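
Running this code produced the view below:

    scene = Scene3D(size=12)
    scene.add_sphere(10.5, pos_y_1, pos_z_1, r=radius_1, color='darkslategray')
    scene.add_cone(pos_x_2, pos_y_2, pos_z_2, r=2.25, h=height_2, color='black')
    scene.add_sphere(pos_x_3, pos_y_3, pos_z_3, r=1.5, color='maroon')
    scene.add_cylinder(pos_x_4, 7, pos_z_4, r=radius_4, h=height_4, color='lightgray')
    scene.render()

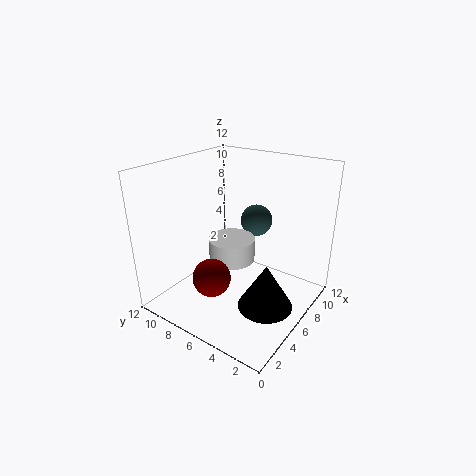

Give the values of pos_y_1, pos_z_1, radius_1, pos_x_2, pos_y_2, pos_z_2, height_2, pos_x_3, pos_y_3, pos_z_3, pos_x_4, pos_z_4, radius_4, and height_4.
pos_y_1 = 7
pos_z_1 = 5.75
radius_1 = 1.5
pos_x_2 = 5.25
pos_y_2 = 2.75
pos_z_2 = 1
height_2 = 3.75
pos_x_3 = 2.75
pos_y_3 = 6.25
pos_z_3 = 3.75
pos_x_4 = 6.5
pos_z_4 = 3.5
radius_4 = 2
height_4 = 2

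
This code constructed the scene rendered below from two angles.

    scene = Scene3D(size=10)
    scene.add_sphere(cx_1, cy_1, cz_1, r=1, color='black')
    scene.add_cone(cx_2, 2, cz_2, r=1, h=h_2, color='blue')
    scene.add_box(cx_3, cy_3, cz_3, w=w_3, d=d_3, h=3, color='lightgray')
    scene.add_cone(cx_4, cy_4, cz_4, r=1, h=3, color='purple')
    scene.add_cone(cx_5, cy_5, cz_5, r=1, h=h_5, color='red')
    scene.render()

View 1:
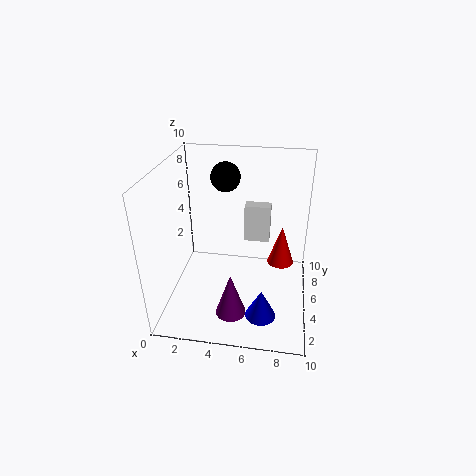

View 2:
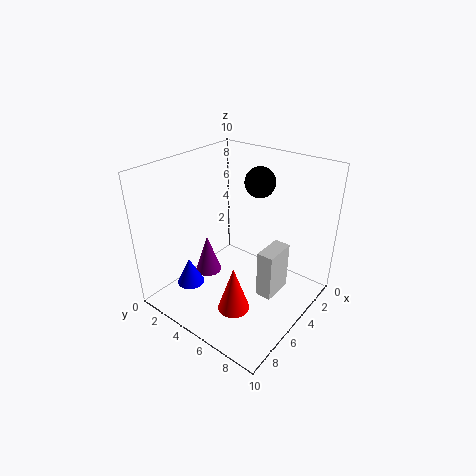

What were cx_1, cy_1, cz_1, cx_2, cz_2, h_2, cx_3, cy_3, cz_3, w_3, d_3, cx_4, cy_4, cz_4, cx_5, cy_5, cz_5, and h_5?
cx_1 = 4; cy_1 = 6; cz_1 = 9; cx_2 = 7; cz_2 = 1; h_2 = 2; cx_3 = 5; cy_3 = 8; cz_3 = 3; w_3 = 2; d_3 = 1; cx_4 = 5; cy_4 = 2; cz_4 = 1; cx_5 = 8; cy_5 = 7; cz_5 = 2; h_5 = 3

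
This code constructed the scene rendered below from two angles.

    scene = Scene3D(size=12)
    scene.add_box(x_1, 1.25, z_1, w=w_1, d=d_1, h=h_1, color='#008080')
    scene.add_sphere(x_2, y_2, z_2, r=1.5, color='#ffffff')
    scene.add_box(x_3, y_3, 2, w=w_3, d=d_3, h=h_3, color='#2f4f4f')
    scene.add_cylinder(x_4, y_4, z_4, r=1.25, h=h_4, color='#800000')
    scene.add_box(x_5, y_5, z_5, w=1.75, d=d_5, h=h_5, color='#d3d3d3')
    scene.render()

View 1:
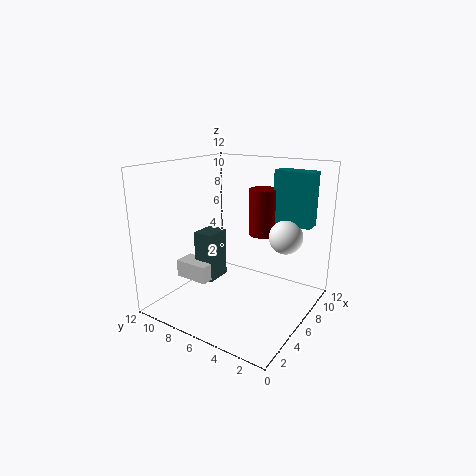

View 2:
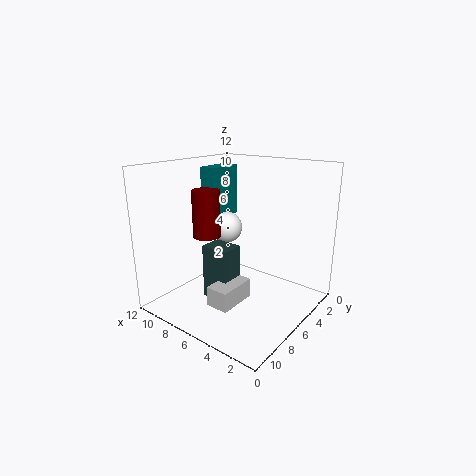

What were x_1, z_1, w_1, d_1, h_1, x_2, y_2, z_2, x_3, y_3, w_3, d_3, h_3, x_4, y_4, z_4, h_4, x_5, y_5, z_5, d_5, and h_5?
x_1 = 9.75; z_1 = 6.5; w_1 = 1.5; d_1 = 3.5; h_1 = 4.75; x_2 = 9.5; y_2 = 3.25; z_2 = 5.5; x_3 = 4.5; y_3 = 7.75; w_3 = 2.25; d_3 = 1.75; h_3 = 4.25; x_4 = 9.75; y_4 = 5.75; z_4 = 5.25; h_4 = 4.25; x_5 = 3.5; y_5 = 7.75; z_5 = 2.25; d_5 = 3; h_5 = 1.5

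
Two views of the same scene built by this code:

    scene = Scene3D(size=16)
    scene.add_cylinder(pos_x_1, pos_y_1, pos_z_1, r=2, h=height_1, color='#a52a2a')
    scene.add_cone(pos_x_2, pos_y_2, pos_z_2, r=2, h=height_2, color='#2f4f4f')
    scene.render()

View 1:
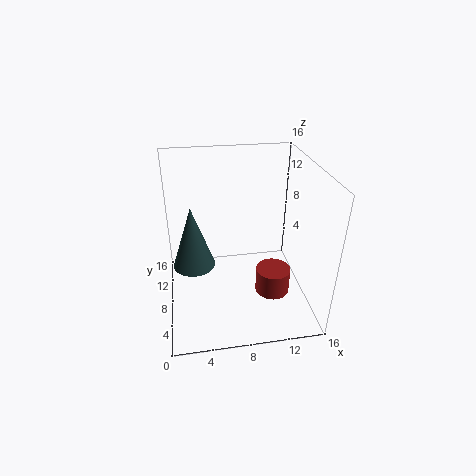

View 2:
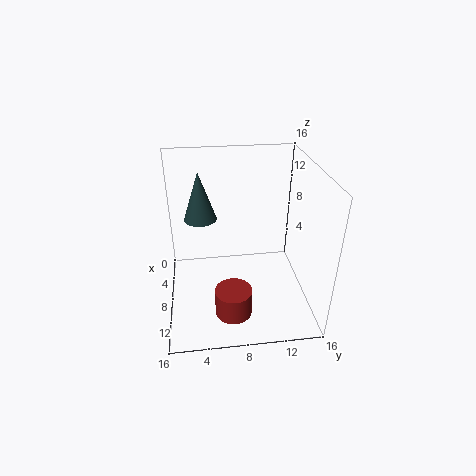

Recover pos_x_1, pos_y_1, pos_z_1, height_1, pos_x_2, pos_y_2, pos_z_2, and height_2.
pos_x_1 = 12
pos_y_1 = 7
pos_z_1 = 1
height_1 = 3
pos_x_2 = 3
pos_y_2 = 4
pos_z_2 = 8
height_2 = 6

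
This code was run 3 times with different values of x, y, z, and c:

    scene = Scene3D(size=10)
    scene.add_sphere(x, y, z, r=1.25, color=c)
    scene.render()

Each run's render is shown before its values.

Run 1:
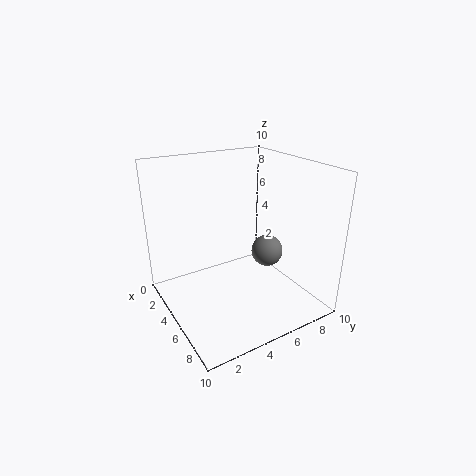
x = 3.75, y = 8.5, z = 2.5, c = 'gray'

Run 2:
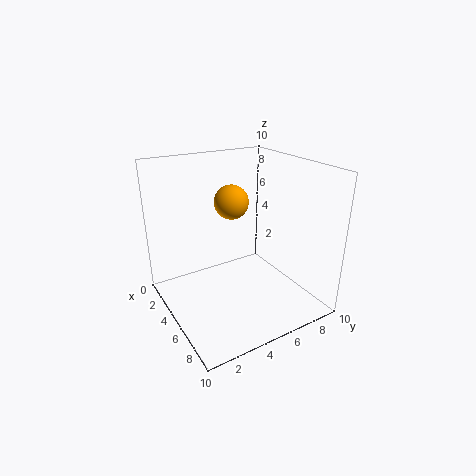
x = 3.25, y = 5.5, z = 7, c = 'orange'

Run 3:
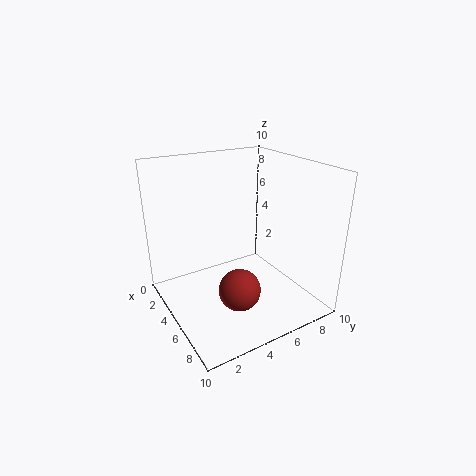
x = 8.5, y = 3, z = 3.5, c = 'brown'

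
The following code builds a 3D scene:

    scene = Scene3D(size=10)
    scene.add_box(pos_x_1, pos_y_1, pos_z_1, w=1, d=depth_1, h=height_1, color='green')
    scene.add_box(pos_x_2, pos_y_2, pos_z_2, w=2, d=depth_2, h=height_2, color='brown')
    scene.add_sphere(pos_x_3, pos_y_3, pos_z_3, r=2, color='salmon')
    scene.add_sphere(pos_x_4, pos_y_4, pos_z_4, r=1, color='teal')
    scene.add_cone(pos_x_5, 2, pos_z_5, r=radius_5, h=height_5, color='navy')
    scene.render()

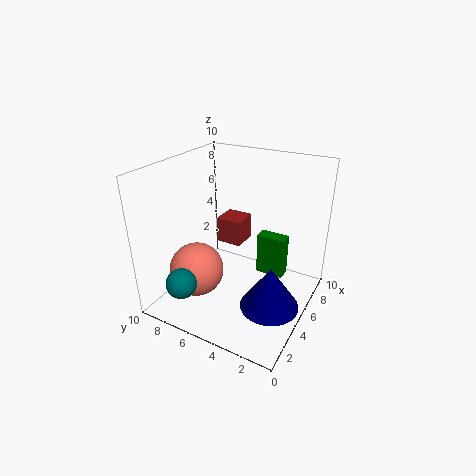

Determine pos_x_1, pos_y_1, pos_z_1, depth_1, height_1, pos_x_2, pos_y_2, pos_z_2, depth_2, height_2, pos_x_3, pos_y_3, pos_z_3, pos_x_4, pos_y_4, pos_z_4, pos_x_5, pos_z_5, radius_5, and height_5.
pos_x_1 = 6; pos_y_1 = 2; pos_z_1 = 2; depth_1 = 2; height_1 = 3; pos_x_2 = 7; pos_y_2 = 6; pos_z_2 = 3; depth_2 = 2; height_2 = 2; pos_x_3 = 4; pos_y_3 = 8; pos_z_3 = 2; pos_x_4 = 1; pos_y_4 = 7; pos_z_4 = 3; pos_x_5 = 4; pos_z_5 = 1; radius_5 = 2; height_5 = 3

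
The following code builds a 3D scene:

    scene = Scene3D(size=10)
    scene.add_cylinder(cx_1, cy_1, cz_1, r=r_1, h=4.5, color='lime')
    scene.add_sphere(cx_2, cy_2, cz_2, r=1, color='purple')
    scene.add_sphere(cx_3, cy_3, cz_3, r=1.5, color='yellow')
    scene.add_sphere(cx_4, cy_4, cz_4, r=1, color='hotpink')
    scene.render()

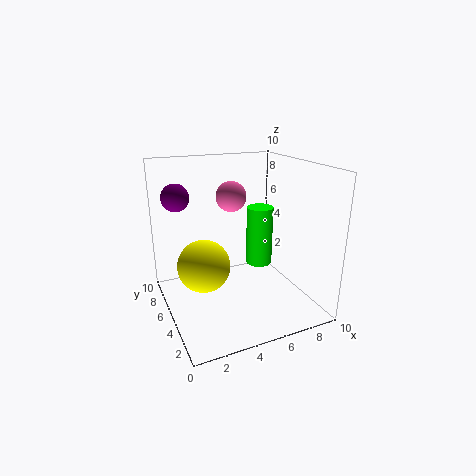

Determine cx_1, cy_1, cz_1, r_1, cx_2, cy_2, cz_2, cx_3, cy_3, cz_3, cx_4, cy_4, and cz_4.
cx_1 = 7.5; cy_1 = 6.5; cz_1 = 2; r_1 = 1; cx_2 = 1.5; cy_2 = 8; cz_2 = 7.5; cx_3 = 1.5; cy_3 = 2; cz_3 = 5; cx_4 = 4.5; cy_4 = 5; cz_4 = 8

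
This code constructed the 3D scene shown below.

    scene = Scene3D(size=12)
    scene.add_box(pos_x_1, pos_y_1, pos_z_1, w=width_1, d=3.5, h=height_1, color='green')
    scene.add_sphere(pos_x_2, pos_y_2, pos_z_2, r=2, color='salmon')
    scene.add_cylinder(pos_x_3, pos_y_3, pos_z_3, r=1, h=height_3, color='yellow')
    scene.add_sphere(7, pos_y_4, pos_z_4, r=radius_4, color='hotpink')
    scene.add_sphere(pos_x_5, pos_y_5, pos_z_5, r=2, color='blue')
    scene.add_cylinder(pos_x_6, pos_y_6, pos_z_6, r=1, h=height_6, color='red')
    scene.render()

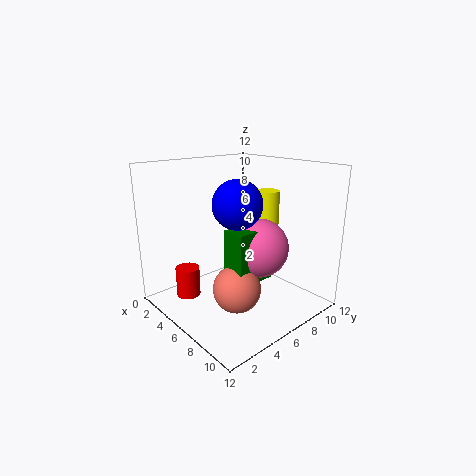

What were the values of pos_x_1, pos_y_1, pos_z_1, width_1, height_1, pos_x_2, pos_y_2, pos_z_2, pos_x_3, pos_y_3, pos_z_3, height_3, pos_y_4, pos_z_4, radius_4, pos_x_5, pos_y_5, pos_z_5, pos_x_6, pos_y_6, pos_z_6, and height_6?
pos_x_1 = 6
pos_y_1 = 4.5
pos_z_1 = 2.5
width_1 = 2
height_1 = 4.5
pos_x_2 = 7
pos_y_2 = 5
pos_z_2 = 2
pos_x_3 = 6
pos_y_3 = 9.5
pos_z_3 = 6.5
height_3 = 3
pos_y_4 = 7.5
pos_z_4 = 5
radius_4 = 2.5
pos_x_5 = 6.5
pos_y_5 = 5.5
pos_z_5 = 9
pos_x_6 = 3.5
pos_y_6 = 2.5
pos_z_6 = 1
height_6 = 2.5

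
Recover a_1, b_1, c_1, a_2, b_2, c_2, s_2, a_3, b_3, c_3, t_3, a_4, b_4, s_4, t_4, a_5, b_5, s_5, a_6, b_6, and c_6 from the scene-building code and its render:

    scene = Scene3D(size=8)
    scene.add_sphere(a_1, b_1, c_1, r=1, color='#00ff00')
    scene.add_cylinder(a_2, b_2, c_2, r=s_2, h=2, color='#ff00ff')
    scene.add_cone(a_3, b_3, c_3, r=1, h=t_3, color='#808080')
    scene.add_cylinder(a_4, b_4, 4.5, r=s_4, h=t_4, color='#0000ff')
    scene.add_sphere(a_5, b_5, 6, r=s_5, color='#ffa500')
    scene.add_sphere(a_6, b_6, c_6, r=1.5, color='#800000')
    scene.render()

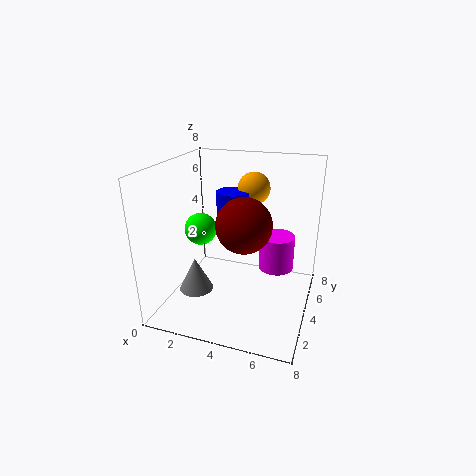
a_1 = 1, b_1 = 5.5, c_1 = 3.5, a_2 = 6, b_2 = 5, c_2 = 2, s_2 = 1, a_3 = 1.5, b_3 = 3.5, c_3 = 0.5, t_3 = 2, a_4 = 3, b_4 = 6, s_4 = 1, t_4 = 1.5, a_5 = 4, b_5 = 7, s_5 = 1, a_6 = 4.5, b_6 = 3.5, c_6 = 5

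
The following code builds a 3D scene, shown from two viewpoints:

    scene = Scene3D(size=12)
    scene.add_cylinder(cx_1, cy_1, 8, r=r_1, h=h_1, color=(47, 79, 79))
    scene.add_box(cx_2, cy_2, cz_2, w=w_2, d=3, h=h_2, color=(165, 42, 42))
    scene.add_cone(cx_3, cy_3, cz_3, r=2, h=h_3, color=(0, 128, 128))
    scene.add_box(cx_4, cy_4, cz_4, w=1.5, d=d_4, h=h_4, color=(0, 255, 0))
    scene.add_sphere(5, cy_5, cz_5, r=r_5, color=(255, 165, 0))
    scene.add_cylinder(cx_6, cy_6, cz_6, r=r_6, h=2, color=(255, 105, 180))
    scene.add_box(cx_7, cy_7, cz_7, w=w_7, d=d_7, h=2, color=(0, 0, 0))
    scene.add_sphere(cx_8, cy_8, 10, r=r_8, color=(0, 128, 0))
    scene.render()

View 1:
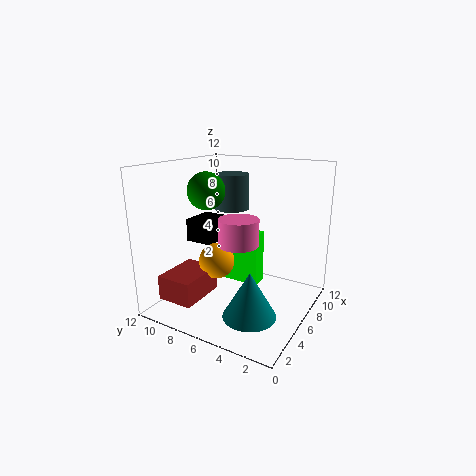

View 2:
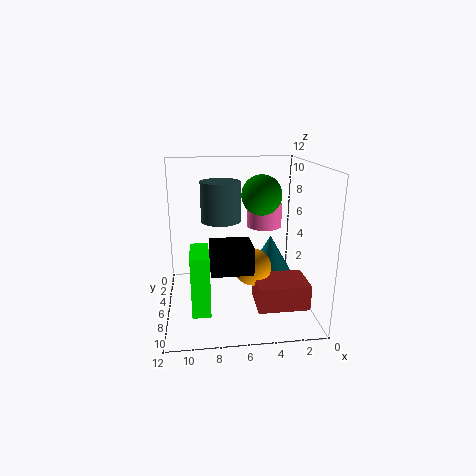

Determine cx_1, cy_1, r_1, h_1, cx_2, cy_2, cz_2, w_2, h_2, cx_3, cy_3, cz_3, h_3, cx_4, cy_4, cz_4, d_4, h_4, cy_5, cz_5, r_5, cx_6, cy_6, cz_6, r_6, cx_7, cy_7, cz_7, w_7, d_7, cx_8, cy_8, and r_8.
cx_1 = 7.5; cy_1 = 7.5; r_1 = 1.5; h_1 = 3; cx_2 = 1; cy_2 = 7.5; cz_2 = 1.5; w_2 = 4; h_2 = 2; cx_3 = 2.5; cy_3 = 3; cz_3 = 1.5; h_3 = 3.5; cx_4 = 8.5; cy_4 = 5.5; cz_4 = 0.5; d_4 = 3.5; h_4 = 5; cy_5 = 7.5; cz_5 = 4; r_5 = 1.5; cx_6 = 3.5; cy_6 = 4.5; cz_6 = 6.5; r_6 = 1.5; cx_7 = 5.5; cy_7 = 8.5; cz_7 = 5; w_7 = 3; d_7 = 2.5; cx_8 = 4.5; cy_8 = 8; r_8 = 1.5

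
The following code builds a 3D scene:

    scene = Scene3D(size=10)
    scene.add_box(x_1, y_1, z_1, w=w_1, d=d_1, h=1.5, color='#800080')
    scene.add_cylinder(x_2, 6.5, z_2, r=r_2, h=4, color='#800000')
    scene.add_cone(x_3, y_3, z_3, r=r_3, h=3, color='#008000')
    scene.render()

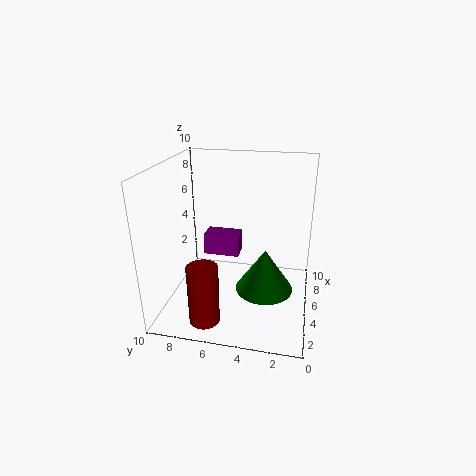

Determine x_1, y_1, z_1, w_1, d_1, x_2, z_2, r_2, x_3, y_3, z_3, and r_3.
x_1 = 5; y_1 = 5; z_1 = 3.5; w_1 = 1.5; d_1 = 2.5; x_2 = 1.5; z_2 = 0.5; r_2 = 1; x_3 = 4.5; y_3 = 3; z_3 = 1.5; r_3 = 2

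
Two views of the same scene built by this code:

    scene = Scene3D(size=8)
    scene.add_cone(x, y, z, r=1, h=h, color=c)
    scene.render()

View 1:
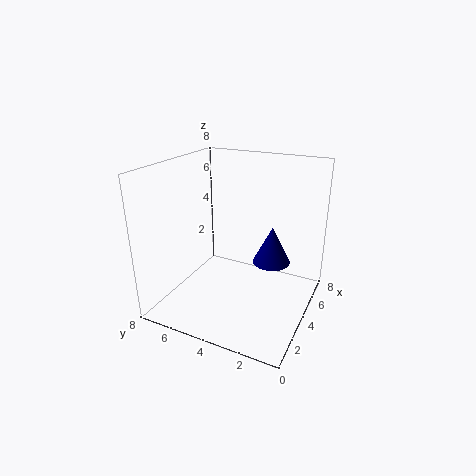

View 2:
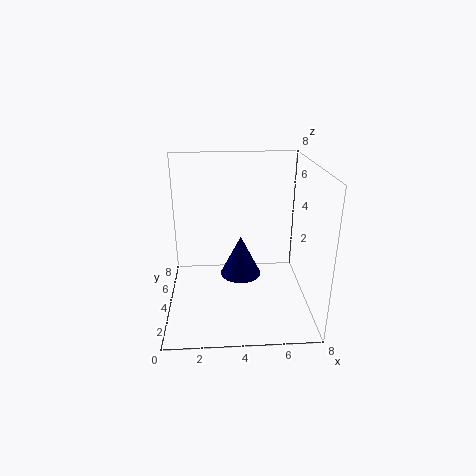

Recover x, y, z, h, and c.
x = 4, y = 2, z = 3, h = 2, c = 'navy'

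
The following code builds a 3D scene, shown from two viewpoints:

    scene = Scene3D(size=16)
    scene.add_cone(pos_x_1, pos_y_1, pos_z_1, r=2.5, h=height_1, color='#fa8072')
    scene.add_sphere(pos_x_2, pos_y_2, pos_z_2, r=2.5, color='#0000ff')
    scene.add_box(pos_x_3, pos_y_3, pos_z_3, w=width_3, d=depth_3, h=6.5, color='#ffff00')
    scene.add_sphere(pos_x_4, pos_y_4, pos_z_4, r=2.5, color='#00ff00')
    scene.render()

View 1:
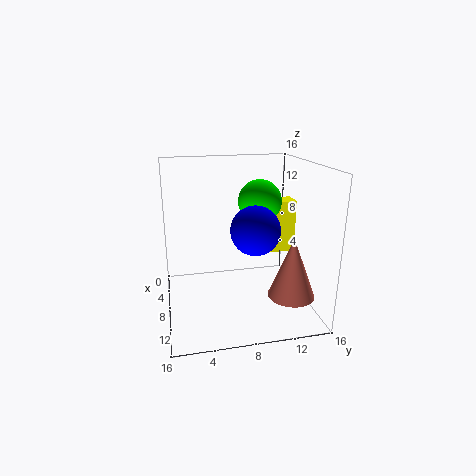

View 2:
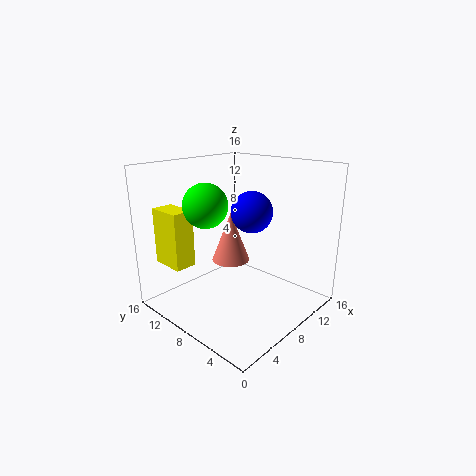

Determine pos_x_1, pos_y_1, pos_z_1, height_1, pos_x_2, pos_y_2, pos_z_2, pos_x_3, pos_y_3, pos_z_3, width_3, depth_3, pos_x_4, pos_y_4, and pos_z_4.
pos_x_1 = 12
pos_y_1 = 13
pos_z_1 = 2.5
height_1 = 6.5
pos_x_2 = 11.5
pos_y_2 = 9
pos_z_2 = 10
pos_x_3 = 2.5
pos_y_3 = 12
pos_z_3 = 4.5
width_3 = 2.5
depth_3 = 4
pos_x_4 = 6
pos_y_4 = 11
pos_z_4 = 11.5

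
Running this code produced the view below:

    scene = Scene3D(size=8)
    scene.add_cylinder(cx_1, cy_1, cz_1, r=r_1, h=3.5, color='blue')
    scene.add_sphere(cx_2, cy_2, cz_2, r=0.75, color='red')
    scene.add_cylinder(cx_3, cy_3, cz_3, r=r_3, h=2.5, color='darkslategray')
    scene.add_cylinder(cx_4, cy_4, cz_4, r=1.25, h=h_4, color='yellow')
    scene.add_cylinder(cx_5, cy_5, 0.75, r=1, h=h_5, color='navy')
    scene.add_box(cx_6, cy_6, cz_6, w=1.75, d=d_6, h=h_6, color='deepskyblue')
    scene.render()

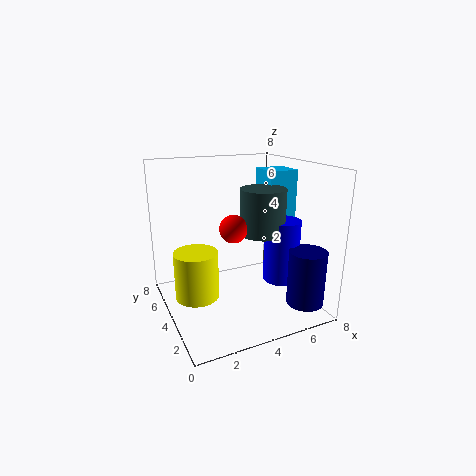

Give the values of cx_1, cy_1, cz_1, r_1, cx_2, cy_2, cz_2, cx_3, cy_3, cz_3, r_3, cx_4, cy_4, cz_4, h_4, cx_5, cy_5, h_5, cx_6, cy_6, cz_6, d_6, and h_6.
cx_1 = 6.25; cy_1 = 3; cz_1 = 1.5; r_1 = 1; cx_2 = 3.5; cy_2 = 3.5; cz_2 = 4.75; cx_3 = 5.25; cy_3 = 3.5; cz_3 = 4.25; r_3 = 1.25; cx_4 = 1.75; cy_4 = 4.75; cz_4 = 0.5; h_4 = 2.75; cx_5 = 6.75; cy_5 = 1.25; h_5 = 3; cx_6 = 6; cy_6 = 4; cz_6 = 4.25; d_6 = 1.75; h_6 = 3.25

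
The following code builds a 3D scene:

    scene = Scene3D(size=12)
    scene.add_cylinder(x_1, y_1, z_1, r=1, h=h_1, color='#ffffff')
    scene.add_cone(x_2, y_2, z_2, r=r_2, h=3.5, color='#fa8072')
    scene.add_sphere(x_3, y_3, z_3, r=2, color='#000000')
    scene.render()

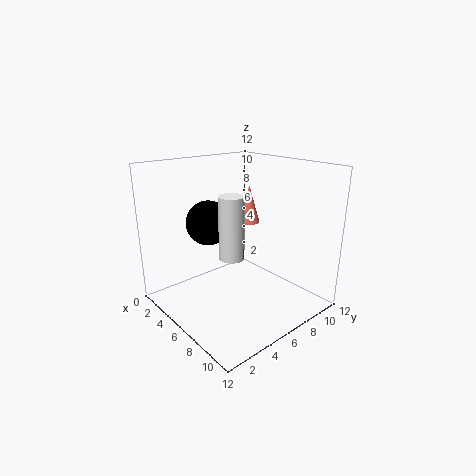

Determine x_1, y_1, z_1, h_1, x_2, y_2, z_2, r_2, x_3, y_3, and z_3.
x_1 = 7
y_1 = 4.5
z_1 = 5
h_1 = 5
x_2 = 3.5
y_2 = 9.5
z_2 = 6
r_2 = 1
x_3 = 2.5
y_3 = 5.5
z_3 = 6.5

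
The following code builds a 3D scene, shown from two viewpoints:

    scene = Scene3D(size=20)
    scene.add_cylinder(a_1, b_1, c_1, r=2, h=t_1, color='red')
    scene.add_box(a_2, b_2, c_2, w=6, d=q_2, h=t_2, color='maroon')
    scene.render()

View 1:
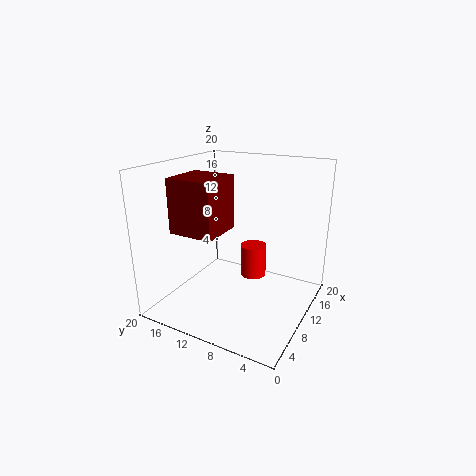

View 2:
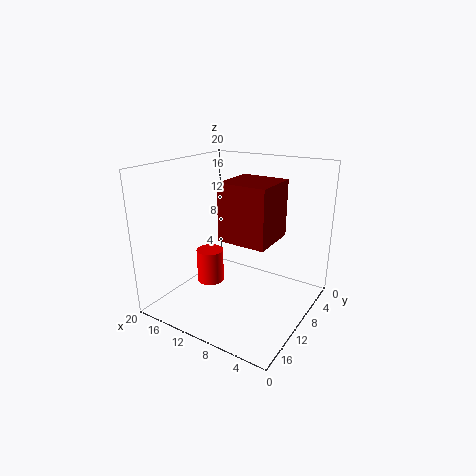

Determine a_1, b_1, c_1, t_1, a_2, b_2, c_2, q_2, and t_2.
a_1 = 15, b_1 = 10, c_1 = 2, t_1 = 5, a_2 = 3, b_2 = 10, c_2 = 12, q_2 = 6, t_2 = 7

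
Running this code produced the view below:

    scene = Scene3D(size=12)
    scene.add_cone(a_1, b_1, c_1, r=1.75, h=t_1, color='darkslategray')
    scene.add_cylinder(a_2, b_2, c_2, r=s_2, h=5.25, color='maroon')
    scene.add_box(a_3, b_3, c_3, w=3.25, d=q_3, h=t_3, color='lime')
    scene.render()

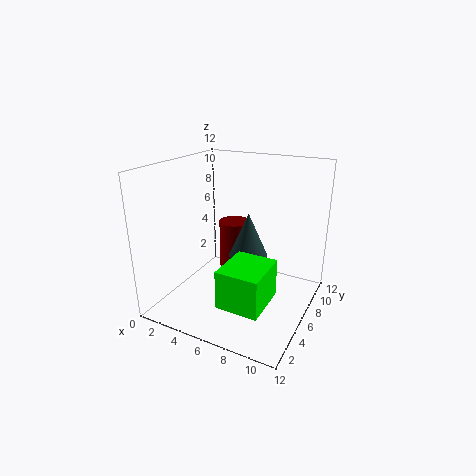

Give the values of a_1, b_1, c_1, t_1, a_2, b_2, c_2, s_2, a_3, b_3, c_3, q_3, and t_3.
a_1 = 6, b_1 = 8, c_1 = 3.5, t_1 = 4, a_2 = 3.25, b_2 = 10.5, c_2 = 0.25, s_2 = 1.5, a_3 = 6.75, b_3 = 1, c_3 = 2.5, q_3 = 3.75, t_3 = 3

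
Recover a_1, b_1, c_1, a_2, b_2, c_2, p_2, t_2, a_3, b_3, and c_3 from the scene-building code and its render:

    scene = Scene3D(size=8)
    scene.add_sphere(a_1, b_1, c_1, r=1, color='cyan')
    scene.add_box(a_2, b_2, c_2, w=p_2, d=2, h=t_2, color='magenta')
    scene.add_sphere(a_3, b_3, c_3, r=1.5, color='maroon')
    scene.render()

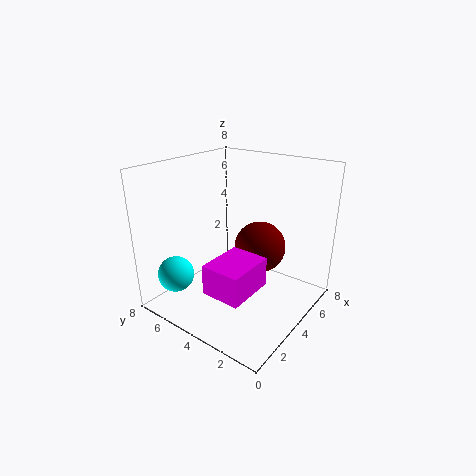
a_1 = 1.5, b_1 = 6.5, c_1 = 2, a_2 = 0.5, b_2 = 1.5, c_2 = 2.5, p_2 = 2.5, t_2 = 1.5, a_3 = 5.5, b_3 = 3.5, c_3 = 3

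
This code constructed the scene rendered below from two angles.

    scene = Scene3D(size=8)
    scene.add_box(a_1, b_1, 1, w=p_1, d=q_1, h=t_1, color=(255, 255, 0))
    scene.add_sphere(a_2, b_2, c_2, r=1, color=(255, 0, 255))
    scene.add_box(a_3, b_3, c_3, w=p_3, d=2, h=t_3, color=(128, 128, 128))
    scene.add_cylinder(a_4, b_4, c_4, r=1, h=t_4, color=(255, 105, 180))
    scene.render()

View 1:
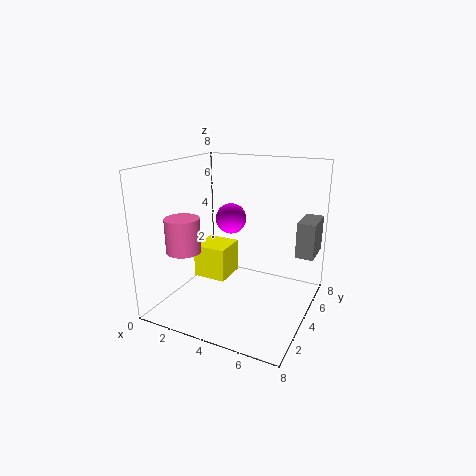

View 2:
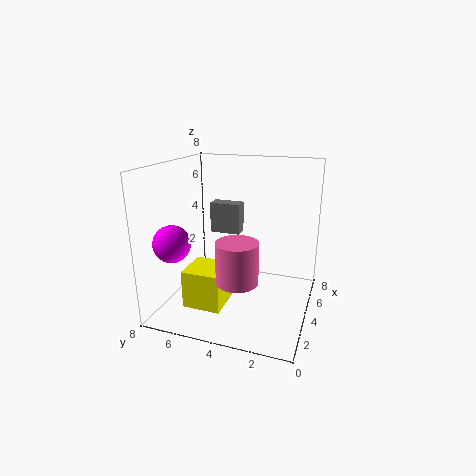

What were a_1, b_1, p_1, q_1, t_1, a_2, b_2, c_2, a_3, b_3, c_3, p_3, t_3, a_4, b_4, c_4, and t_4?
a_1 = 1
b_1 = 4
p_1 = 2
q_1 = 2
t_1 = 2
a_2 = 2
b_2 = 7
c_2 = 4
a_3 = 7
b_3 = 5
c_3 = 3
p_3 = 1
t_3 = 2
a_4 = 1
b_4 = 3
c_4 = 3
t_4 = 2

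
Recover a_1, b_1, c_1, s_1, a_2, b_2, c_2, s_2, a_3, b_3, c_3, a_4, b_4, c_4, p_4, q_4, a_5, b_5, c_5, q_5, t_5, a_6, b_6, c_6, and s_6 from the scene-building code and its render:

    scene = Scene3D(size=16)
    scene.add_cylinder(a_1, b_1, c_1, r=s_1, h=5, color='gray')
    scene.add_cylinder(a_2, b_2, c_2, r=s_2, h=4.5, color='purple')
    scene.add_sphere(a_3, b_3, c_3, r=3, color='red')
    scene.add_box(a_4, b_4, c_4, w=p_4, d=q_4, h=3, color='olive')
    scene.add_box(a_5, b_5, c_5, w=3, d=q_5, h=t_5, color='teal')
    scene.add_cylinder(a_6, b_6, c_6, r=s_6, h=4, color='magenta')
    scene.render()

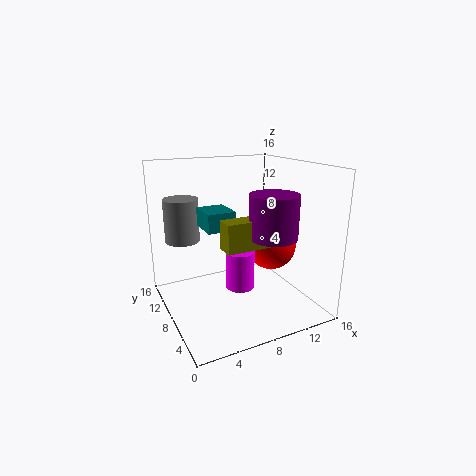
a_1 = 3
b_1 = 12.5
c_1 = 7
s_1 = 2
a_2 = 10
b_2 = 4
c_2 = 9
s_2 = 2.5
a_3 = 13
b_3 = 9
c_3 = 6
a_4 = 5
b_4 = 4
c_4 = 8
p_4 = 5.5
q_4 = 2
a_5 = 4
b_5 = 6.5
c_5 = 9.5
q_5 = 3.5
t_5 = 2
a_6 = 7
b_6 = 5.5
c_6 = 3.5
s_6 = 1.5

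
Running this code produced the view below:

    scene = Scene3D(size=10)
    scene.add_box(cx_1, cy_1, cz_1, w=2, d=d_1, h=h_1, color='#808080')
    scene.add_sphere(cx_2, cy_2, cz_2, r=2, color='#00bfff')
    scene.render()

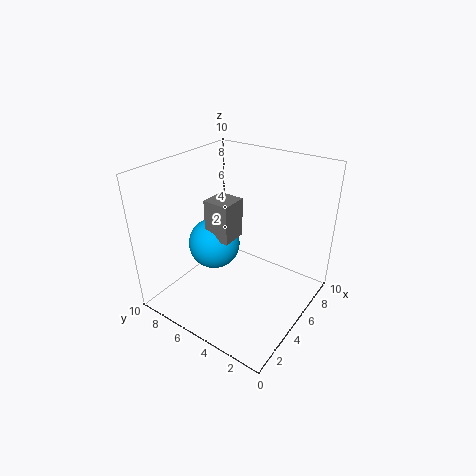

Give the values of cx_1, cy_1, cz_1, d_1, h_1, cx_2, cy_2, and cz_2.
cx_1 = 5, cy_1 = 6, cz_1 = 4, d_1 = 2, h_1 = 3, cx_2 = 6, cy_2 = 8, cz_2 = 3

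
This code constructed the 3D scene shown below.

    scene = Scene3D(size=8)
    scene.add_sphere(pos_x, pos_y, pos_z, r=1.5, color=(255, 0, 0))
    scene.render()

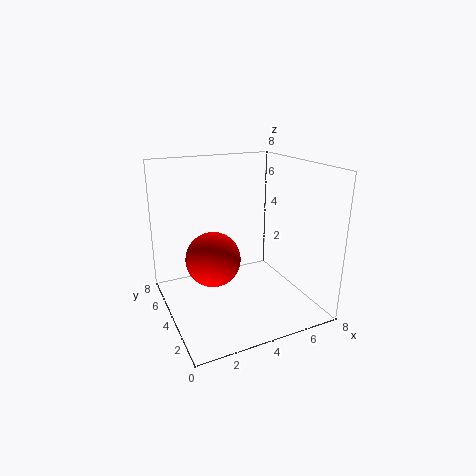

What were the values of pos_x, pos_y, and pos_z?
pos_x = 2.5, pos_y = 4, pos_z = 3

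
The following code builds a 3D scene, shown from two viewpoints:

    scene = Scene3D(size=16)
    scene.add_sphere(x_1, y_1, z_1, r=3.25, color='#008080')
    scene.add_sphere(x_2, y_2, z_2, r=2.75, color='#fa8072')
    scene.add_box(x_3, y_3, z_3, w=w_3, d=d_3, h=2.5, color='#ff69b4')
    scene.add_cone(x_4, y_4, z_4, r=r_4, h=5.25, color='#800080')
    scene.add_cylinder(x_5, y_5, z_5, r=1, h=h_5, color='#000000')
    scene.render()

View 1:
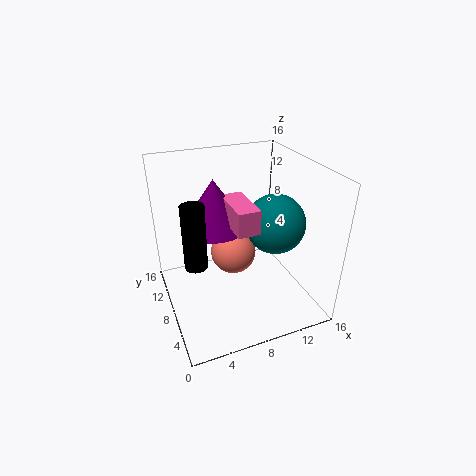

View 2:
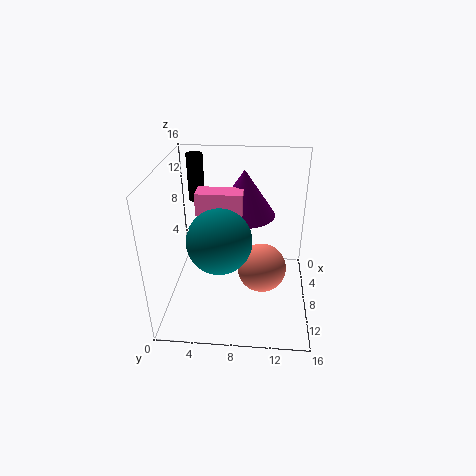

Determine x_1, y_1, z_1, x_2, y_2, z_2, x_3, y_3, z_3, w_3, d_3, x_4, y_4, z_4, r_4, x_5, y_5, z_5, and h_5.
x_1 = 11.75; y_1 = 6.5; z_1 = 9.75; x_2 = 8.5; y_2 = 10.75; z_2 = 4.5; x_3 = 6.25; y_3 = 3.5; z_3 = 10.75; w_3 = 2.25; d_3 = 5; x_4 = 5.5; y_4 = 8.5; z_4 = 9.75; r_4 = 3.5; x_5 = 1.75; y_5 = 2.25; z_5 = 9.75; h_5 = 5.75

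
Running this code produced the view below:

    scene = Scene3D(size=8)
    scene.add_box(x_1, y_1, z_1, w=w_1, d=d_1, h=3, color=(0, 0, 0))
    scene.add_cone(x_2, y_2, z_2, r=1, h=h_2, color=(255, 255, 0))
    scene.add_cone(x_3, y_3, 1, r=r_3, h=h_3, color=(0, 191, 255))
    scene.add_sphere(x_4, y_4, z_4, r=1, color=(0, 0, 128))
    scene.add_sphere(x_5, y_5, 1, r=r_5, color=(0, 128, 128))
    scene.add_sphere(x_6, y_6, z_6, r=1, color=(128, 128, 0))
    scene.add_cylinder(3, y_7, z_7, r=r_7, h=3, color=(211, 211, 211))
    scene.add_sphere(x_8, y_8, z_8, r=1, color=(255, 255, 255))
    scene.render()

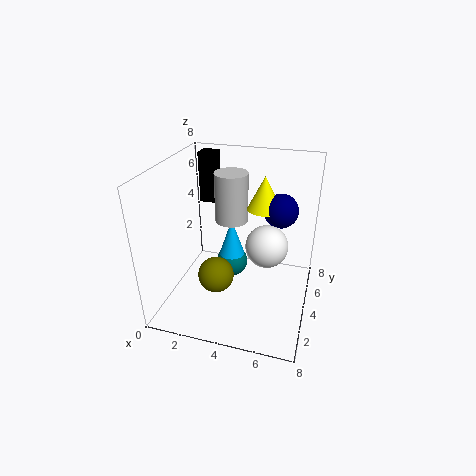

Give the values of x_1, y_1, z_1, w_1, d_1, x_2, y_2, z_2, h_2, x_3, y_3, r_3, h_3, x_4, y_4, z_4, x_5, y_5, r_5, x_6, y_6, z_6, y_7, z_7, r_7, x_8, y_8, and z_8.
x_1 = 1; y_1 = 6; z_1 = 5; w_1 = 1; d_1 = 1; x_2 = 5; y_2 = 6; z_2 = 5; h_2 = 2; x_3 = 3; y_3 = 6; r_3 = 1; h_3 = 3; x_4 = 6; y_4 = 6; z_4 = 5; x_5 = 3; y_5 = 6; r_5 = 1; x_6 = 3; y_6 = 3; z_6 = 2; y_7 = 6; z_7 = 4; r_7 = 1; x_8 = 6; y_8 = 2; z_8 = 5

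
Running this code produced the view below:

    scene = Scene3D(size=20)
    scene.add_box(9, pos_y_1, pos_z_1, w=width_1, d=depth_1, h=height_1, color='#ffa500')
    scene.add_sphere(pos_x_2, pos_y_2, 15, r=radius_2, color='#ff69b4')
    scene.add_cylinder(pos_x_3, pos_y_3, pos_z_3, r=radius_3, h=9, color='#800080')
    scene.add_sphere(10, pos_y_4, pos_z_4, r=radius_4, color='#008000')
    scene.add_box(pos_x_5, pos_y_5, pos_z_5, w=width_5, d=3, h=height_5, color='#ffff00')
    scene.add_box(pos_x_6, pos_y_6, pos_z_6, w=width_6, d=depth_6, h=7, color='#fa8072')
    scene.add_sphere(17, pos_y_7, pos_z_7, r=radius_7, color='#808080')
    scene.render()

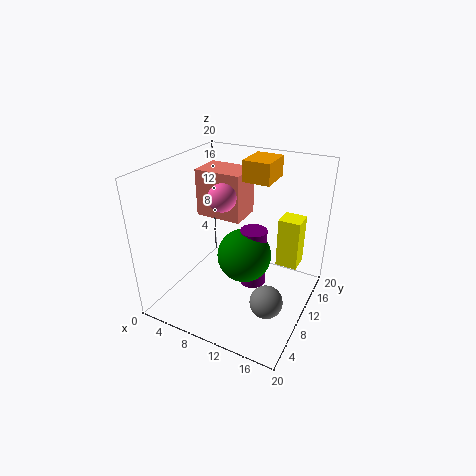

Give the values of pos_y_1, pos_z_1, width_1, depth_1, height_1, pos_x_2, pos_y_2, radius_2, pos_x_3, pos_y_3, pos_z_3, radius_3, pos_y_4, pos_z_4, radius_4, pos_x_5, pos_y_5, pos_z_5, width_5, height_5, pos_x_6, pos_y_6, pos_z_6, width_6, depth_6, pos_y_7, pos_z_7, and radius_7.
pos_y_1 = 13
pos_z_1 = 17
width_1 = 4
depth_1 = 5
height_1 = 3
pos_x_2 = 7
pos_y_2 = 11
radius_2 = 2
pos_x_3 = 11
pos_y_3 = 13
pos_z_3 = 1
radius_3 = 2
pos_y_4 = 12
pos_z_4 = 6
radius_4 = 4
pos_x_5 = 15
pos_y_5 = 12
pos_z_5 = 6
width_5 = 3
height_5 = 7
pos_x_6 = 2
pos_y_6 = 12
pos_z_6 = 11
width_6 = 7
depth_6 = 5
pos_y_7 = 4
pos_z_7 = 6
radius_7 = 2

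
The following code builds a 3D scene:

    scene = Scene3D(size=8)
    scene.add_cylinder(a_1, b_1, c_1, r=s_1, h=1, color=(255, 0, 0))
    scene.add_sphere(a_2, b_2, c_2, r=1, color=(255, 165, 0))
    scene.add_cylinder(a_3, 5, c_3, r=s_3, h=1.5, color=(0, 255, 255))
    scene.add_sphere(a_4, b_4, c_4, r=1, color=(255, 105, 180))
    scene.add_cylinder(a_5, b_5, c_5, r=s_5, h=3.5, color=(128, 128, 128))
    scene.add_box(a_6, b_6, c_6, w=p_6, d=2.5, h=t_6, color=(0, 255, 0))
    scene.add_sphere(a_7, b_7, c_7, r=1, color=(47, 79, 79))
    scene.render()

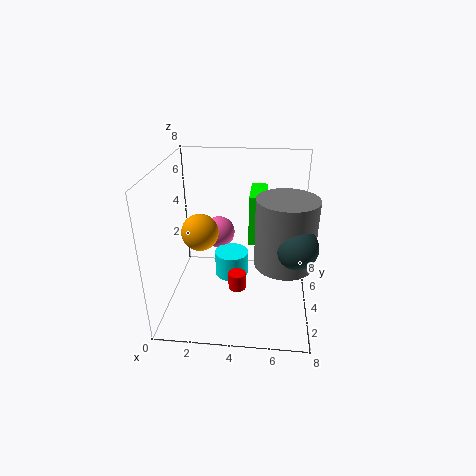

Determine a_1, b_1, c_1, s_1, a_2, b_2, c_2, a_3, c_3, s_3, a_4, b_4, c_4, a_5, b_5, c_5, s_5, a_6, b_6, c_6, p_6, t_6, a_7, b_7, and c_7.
a_1 = 4, b_1 = 3.5, c_1 = 1, s_1 = 0.5, a_2 = 2, b_2 = 3.5, c_2 = 4.5, a_3 = 3.5, c_3 = 1, s_3 = 1, a_4 = 2.5, b_4 = 6.5, c_4 = 3, a_5 = 6.5, b_5 = 2.5, c_5 = 3.5, s_5 = 1.5, a_6 = 4.5, b_6 = 5, c_6 = 3, p_6 = 1, t_6 = 3, a_7 = 7, b_7 = 1.5, c_7 = 5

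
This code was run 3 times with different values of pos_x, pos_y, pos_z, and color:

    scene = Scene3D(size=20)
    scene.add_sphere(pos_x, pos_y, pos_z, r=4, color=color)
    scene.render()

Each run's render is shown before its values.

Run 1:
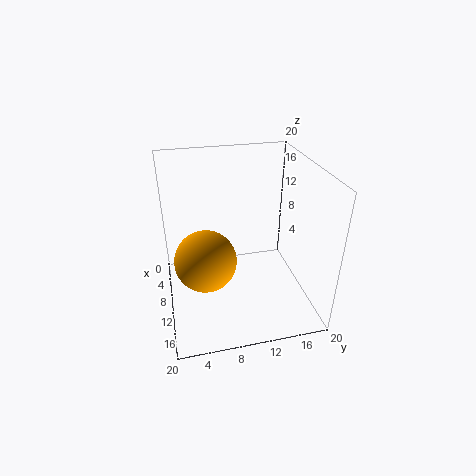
pos_x = 13, pos_y = 5, pos_z = 9, color = 'orange'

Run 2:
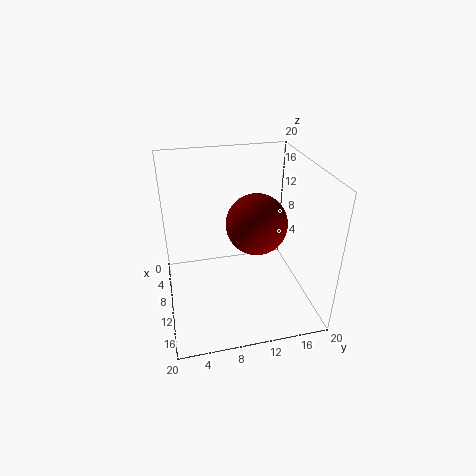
pos_x = 12, pos_y = 12, pos_z = 13, color = 'maroon'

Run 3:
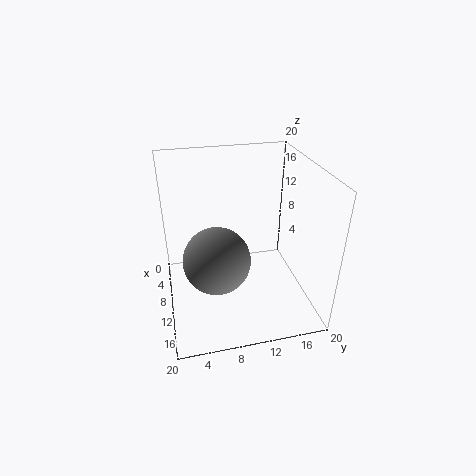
pos_x = 16, pos_y = 6, pos_z = 11, color = 'gray'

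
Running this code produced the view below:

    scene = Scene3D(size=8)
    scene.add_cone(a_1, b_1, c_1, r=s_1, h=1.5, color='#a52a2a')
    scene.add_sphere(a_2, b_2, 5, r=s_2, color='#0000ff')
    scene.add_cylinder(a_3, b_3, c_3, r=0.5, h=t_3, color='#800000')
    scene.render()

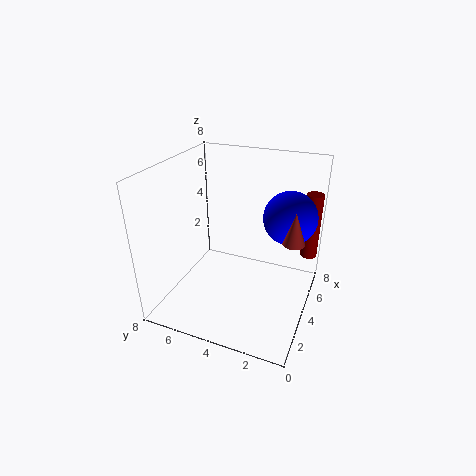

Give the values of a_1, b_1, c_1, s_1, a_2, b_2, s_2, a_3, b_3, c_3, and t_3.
a_1 = 2; b_1 = 0.5; c_1 = 5.5; s_1 = 0.5; a_2 = 5.5; b_2 = 1.5; s_2 = 1.5; a_3 = 7; b_3 = 0.5; c_3 = 2; t_3 = 4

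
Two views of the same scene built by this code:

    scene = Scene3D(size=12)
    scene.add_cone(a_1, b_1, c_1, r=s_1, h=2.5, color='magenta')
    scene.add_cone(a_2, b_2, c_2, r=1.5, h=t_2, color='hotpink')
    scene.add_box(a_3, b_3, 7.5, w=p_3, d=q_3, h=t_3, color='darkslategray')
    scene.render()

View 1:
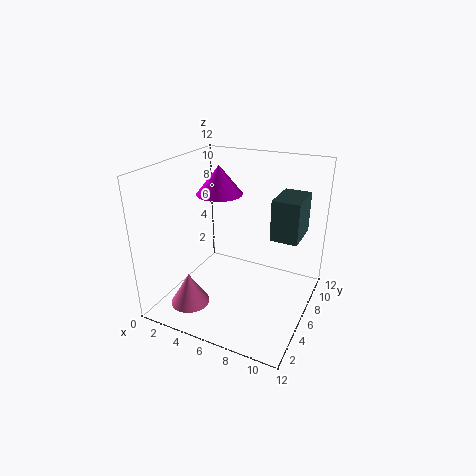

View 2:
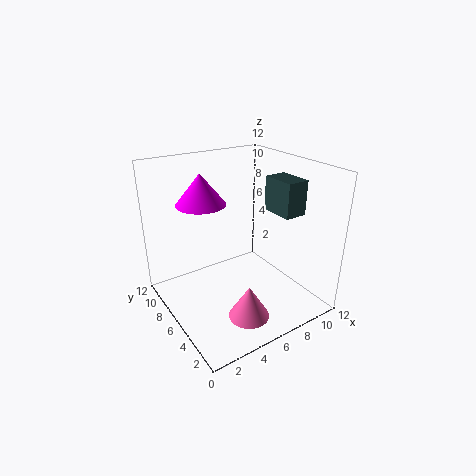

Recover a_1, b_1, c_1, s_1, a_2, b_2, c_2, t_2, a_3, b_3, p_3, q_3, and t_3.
a_1 = 3.5
b_1 = 7.5
c_1 = 9
s_1 = 2
a_2 = 4
b_2 = 1.5
c_2 = 2
t_2 = 2.5
a_3 = 9.5
b_3 = 4
p_3 = 2
q_3 = 3
t_3 = 3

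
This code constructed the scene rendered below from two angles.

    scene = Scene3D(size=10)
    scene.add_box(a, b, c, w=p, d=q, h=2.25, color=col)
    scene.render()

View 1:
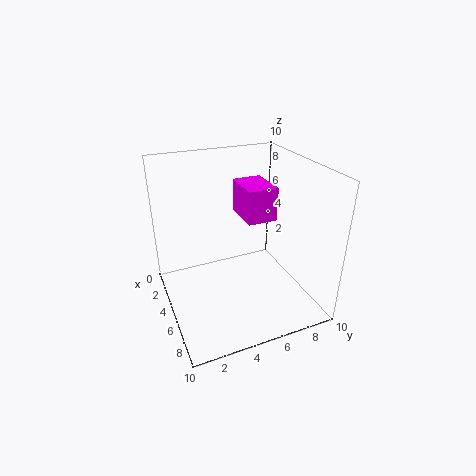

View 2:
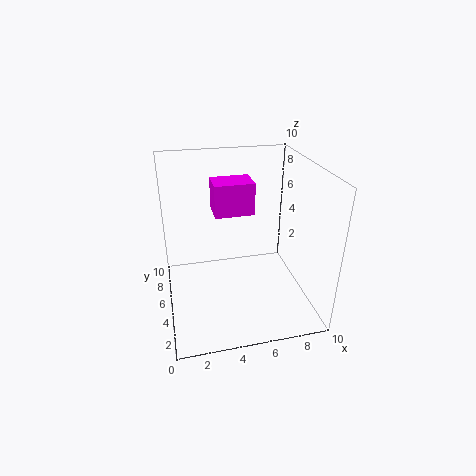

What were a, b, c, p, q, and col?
a = 3.5
b = 5.25
c = 6.5
p = 2.75
q = 2
col = 'magenta'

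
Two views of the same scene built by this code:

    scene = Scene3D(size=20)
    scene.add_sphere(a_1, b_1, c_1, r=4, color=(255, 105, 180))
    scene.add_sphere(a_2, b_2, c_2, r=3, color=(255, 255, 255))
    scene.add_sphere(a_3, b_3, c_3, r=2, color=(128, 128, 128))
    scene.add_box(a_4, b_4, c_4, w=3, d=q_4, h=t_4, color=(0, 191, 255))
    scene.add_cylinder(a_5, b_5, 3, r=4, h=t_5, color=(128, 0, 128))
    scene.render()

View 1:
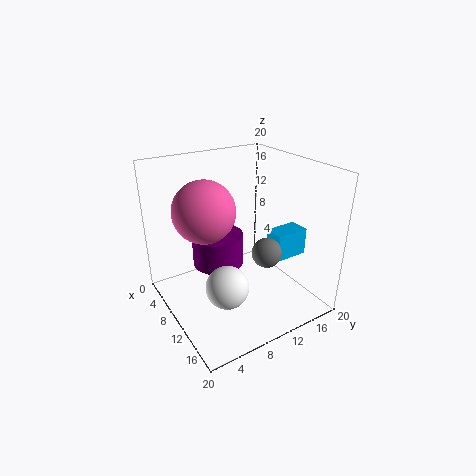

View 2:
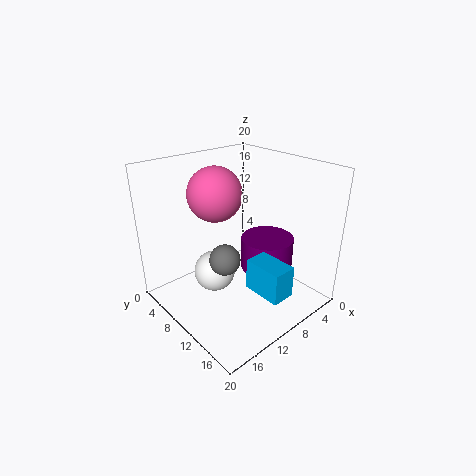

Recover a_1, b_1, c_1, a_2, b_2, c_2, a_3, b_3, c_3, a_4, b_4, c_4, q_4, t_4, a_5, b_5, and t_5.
a_1 = 10, b_1 = 5, c_1 = 15, a_2 = 12, b_2 = 7, c_2 = 4, a_3 = 14, b_3 = 12, c_3 = 9, a_4 = 10, b_4 = 15, c_4 = 6, q_4 = 5, t_4 = 4, a_5 = 4, b_5 = 10, t_5 = 5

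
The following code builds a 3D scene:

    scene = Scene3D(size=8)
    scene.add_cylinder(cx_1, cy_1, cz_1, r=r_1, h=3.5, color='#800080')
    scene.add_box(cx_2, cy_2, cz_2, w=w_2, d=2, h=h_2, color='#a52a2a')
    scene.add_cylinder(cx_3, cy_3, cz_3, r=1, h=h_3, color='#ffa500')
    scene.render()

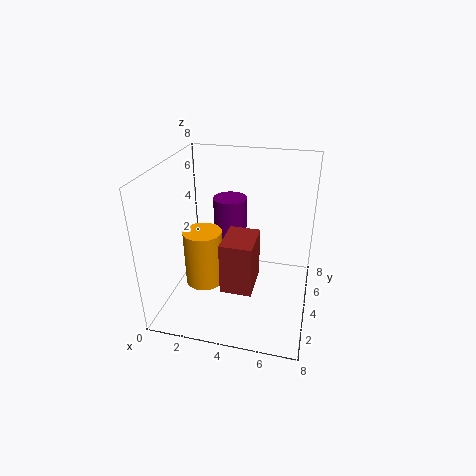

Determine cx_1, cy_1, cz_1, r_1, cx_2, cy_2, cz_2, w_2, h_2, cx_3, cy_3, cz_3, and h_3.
cx_1 = 3; cy_1 = 6; cz_1 = 2; r_1 = 1; cx_2 = 4; cy_2 = 0.5; cz_2 = 3; w_2 = 1.5; h_2 = 2.5; cx_3 = 2.5; cy_3 = 2.5; cz_3 = 2; h_3 = 3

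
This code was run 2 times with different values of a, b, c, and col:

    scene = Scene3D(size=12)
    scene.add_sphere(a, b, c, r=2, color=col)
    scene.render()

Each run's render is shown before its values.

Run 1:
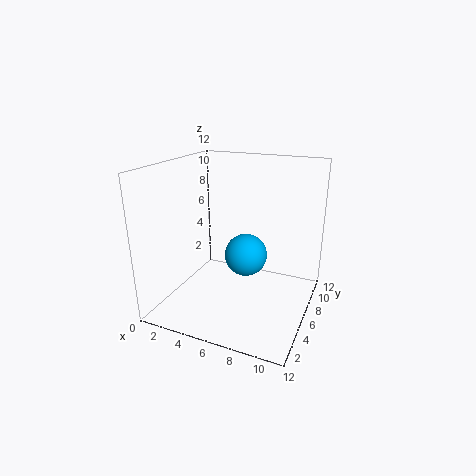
a = 5.5
b = 9
c = 3
col = 'deepskyblue'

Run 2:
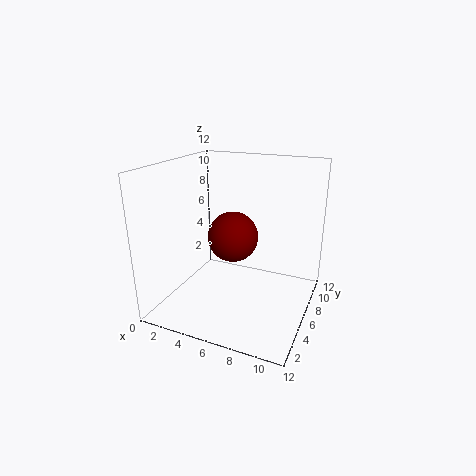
a = 6
b = 5
c = 6.5
col = 'maroon'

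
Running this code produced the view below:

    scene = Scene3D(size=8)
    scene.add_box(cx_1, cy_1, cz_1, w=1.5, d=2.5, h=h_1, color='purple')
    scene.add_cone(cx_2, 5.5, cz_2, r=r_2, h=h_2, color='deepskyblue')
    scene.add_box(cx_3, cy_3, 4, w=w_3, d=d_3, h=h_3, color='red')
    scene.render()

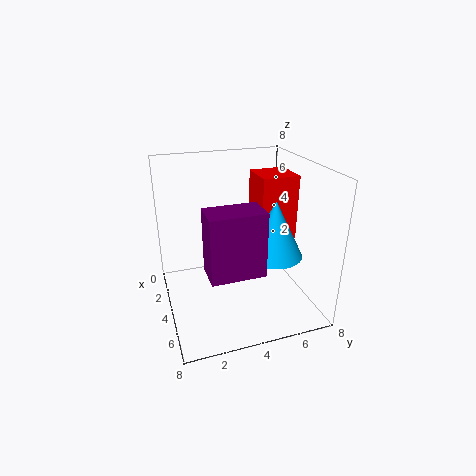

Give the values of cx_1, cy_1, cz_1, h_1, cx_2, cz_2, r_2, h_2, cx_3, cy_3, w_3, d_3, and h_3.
cx_1 = 6.5
cy_1 = 1.5
cz_1 = 4
h_1 = 3
cx_2 = 5.5
cz_2 = 3.5
r_2 = 1.5
h_2 = 3
cx_3 = 3
cy_3 = 5
w_3 = 2
d_3 = 2
h_3 = 3.5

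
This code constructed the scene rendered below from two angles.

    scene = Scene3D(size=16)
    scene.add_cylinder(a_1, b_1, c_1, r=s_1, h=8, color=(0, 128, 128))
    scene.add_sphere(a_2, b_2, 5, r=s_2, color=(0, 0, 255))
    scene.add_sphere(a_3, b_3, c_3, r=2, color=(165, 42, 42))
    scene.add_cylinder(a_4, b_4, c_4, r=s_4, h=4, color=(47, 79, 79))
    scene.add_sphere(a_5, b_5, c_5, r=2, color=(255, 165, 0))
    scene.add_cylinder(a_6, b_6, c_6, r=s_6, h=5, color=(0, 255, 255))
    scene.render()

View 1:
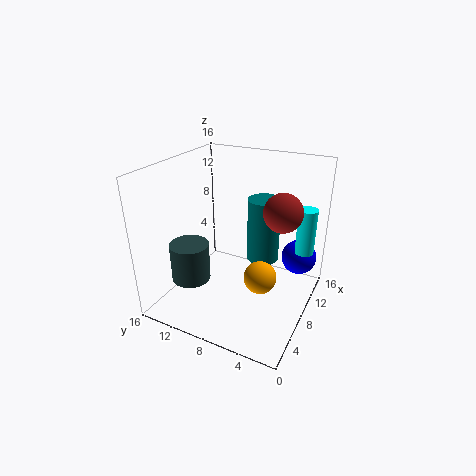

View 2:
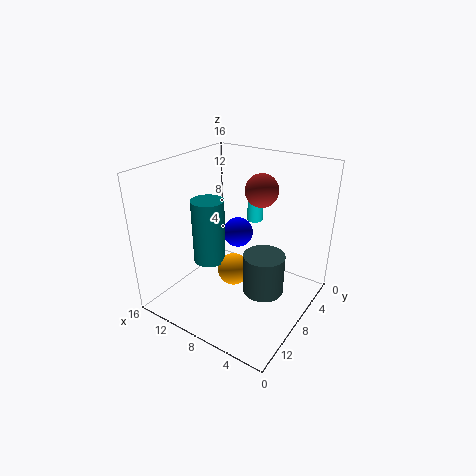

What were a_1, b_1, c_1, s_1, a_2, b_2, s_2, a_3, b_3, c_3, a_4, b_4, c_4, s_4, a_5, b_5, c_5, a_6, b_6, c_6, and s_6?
a_1 = 13; b_1 = 7; c_1 = 3; s_1 = 2; a_2 = 12; b_2 = 2; s_2 = 2; a_3 = 8; b_3 = 3; c_3 = 12; a_4 = 3; b_4 = 11; c_4 = 5; s_4 = 2; a_5 = 10; b_5 = 6; c_5 = 2; a_6 = 10; b_6 = 1; c_6 = 7; s_6 = 1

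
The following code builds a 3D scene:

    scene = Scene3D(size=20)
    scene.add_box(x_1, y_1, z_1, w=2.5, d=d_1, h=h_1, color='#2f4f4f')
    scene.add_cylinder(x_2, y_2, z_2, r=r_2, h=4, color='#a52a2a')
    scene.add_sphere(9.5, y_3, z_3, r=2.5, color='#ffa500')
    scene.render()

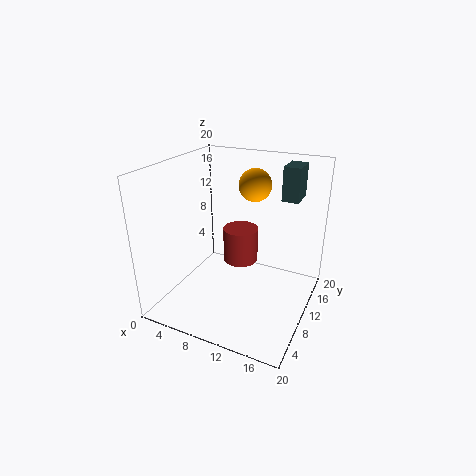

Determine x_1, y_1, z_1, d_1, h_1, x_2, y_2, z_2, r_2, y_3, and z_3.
x_1 = 14
y_1 = 16
z_1 = 14
d_1 = 4
h_1 = 5
x_2 = 13
y_2 = 4.5
z_2 = 10.5
r_2 = 2
y_3 = 17
z_3 = 15.5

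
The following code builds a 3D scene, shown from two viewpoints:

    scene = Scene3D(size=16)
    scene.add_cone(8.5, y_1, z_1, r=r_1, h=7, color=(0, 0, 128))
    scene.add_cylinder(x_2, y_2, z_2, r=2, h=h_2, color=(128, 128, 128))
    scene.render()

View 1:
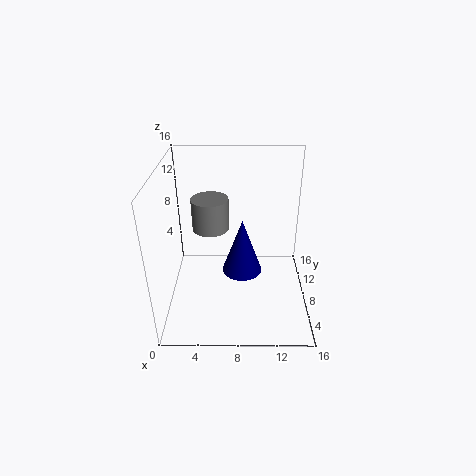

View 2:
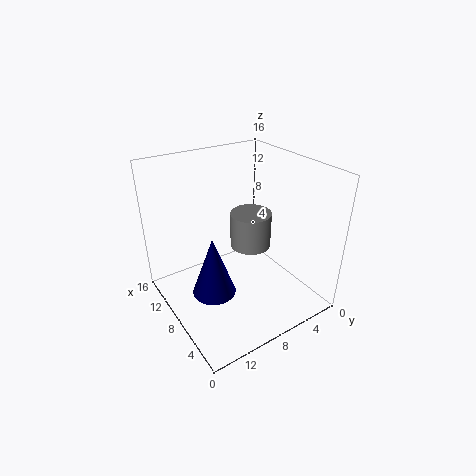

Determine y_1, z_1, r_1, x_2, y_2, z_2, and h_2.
y_1 = 11, z_1 = 1.5, r_1 = 2.5, x_2 = 5, y_2 = 8.5, z_2 = 9, h_2 = 3.5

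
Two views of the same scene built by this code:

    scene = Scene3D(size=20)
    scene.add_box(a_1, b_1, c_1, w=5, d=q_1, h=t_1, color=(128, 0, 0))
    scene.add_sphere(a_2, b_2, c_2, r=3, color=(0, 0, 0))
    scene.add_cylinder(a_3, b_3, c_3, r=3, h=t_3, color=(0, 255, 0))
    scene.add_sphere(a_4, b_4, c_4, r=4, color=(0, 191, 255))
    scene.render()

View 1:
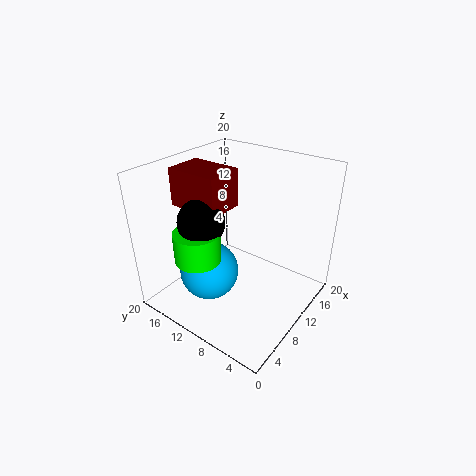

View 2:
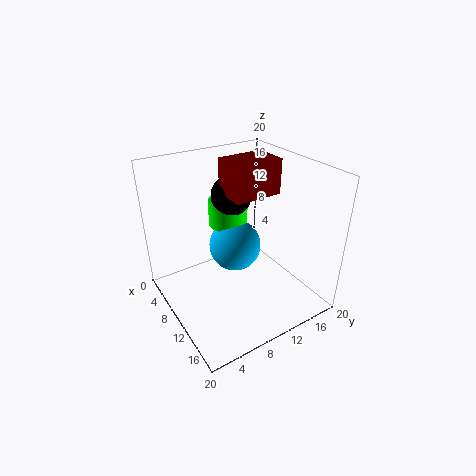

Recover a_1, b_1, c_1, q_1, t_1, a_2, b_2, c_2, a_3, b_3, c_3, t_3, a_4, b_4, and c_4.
a_1 = 5; b_1 = 10; c_1 = 15; q_1 = 7; t_1 = 5; a_2 = 5; b_2 = 12; c_2 = 14; a_3 = 4; b_3 = 12; c_3 = 9; t_3 = 4; a_4 = 6; b_4 = 12; c_4 = 6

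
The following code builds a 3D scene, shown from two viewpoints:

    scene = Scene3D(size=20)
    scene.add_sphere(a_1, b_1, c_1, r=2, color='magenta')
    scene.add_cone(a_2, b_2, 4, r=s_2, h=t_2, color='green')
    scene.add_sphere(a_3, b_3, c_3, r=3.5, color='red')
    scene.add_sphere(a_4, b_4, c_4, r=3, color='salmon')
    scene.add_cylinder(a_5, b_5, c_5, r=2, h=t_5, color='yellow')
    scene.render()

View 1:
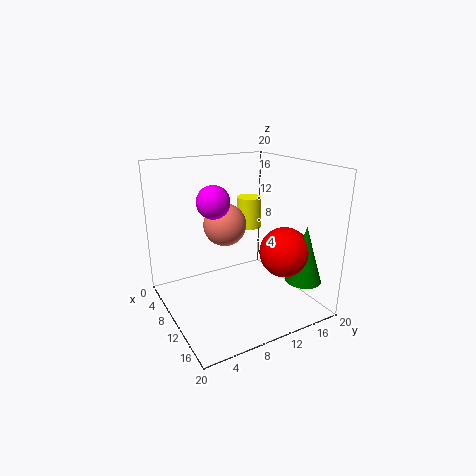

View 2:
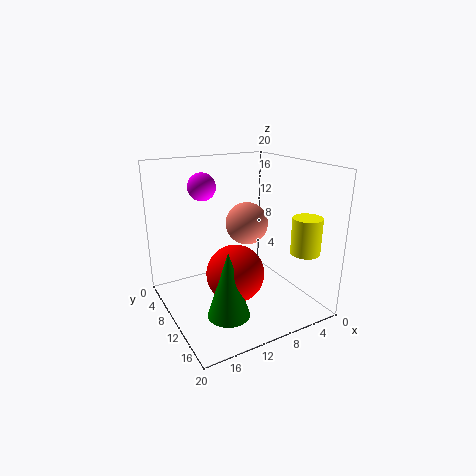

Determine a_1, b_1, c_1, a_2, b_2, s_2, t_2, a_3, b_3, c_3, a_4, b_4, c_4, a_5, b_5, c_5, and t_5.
a_1 = 13, b_1 = 5, c_1 = 16.5, a_2 = 15.5, b_2 = 17.5, s_2 = 2.5, t_2 = 8, a_3 = 13.5, b_3 = 15.5, c_3 = 8, a_4 = 8, b_4 = 9, c_4 = 11.5, a_5 = 3, b_5 = 16, c_5 = 8.5, t_5 = 5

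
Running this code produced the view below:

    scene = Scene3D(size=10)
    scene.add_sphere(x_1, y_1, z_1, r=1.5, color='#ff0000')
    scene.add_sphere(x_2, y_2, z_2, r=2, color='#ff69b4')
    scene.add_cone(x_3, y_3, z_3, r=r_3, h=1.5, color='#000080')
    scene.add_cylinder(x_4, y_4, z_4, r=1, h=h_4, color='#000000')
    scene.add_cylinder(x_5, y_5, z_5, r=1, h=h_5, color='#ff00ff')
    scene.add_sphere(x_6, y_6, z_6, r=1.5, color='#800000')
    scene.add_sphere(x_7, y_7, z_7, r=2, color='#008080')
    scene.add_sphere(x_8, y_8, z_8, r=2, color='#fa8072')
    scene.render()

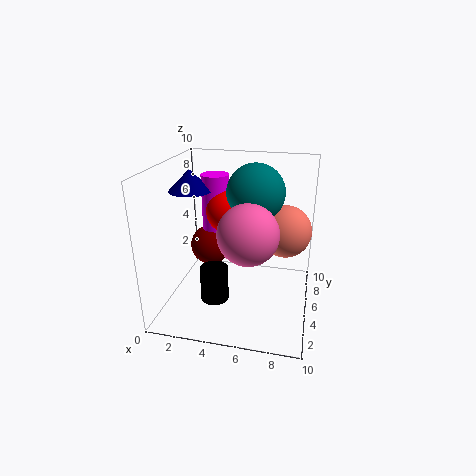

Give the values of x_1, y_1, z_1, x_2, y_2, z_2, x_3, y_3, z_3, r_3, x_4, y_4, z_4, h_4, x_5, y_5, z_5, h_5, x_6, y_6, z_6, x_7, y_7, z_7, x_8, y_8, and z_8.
x_1 = 4, y_1 = 6, z_1 = 6.5, x_2 = 6, y_2 = 3.5, z_2 = 6, x_3 = 1.5, y_3 = 5.5, z_3 = 8, r_3 = 1.5, x_4 = 3.5, y_4 = 4, z_4 = 0.5, h_4 = 2.5, x_5 = 3, y_5 = 6.5, z_5 = 5, h_5 = 4, x_6 = 2.5, y_6 = 6.5, z_6 = 3.5, x_7 = 6, y_7 = 6, z_7 = 8, x_8 = 8, y_8 = 8, z_8 = 4.5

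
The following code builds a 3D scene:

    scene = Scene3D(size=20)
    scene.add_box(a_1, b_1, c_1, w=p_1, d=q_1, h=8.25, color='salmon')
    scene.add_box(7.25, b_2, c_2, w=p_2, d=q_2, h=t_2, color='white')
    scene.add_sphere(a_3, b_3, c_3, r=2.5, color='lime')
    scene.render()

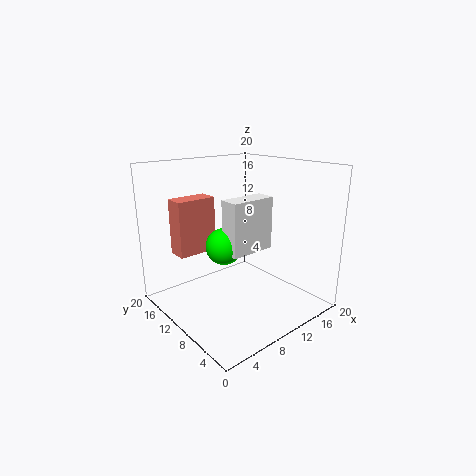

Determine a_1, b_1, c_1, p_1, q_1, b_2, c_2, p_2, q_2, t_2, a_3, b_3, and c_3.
a_1 = 4.25; b_1 = 15.75; c_1 = 6.5; p_1 = 6; q_1 = 3; b_2 = 7.25; c_2 = 8.5; p_2 = 6.5; q_2 = 2.75; t_2 = 7.25; a_3 = 7.75; b_3 = 10.25; c_3 = 9.25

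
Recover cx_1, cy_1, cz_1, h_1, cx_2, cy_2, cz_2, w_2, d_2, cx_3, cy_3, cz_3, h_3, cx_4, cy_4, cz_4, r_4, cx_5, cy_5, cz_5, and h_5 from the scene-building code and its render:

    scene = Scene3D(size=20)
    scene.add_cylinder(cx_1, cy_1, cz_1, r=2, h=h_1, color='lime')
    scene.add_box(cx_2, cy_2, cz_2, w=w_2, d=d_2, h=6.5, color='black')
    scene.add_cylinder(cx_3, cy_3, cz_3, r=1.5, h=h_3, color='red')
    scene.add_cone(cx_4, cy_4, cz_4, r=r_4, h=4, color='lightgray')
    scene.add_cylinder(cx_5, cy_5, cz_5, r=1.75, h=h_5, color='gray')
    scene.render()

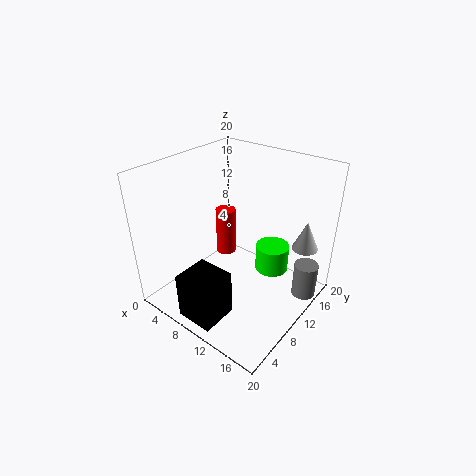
cx_1 = 16.5; cy_1 = 8.5; cz_1 = 9; h_1 = 3.25; cx_2 = 7; cy_2 = 0.75; cz_2 = 1; w_2 = 5.25; d_2 = 5; cx_3 = 5.25; cy_3 = 13; cz_3 = 4.5; h_3 = 7.25; cx_4 = 18; cy_4 = 14.5; cz_4 = 9.25; r_4 = 1.75; cx_5 = 18; cy_5 = 16; cz_5 = 0.25; h_5 = 5.25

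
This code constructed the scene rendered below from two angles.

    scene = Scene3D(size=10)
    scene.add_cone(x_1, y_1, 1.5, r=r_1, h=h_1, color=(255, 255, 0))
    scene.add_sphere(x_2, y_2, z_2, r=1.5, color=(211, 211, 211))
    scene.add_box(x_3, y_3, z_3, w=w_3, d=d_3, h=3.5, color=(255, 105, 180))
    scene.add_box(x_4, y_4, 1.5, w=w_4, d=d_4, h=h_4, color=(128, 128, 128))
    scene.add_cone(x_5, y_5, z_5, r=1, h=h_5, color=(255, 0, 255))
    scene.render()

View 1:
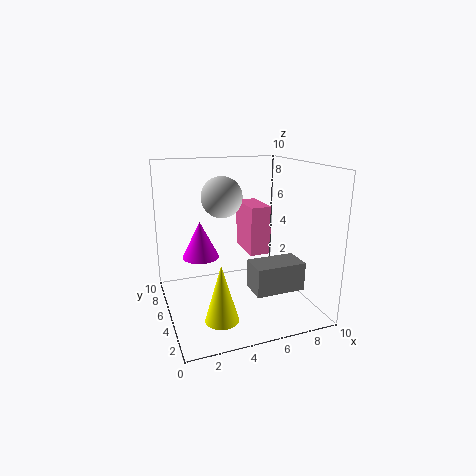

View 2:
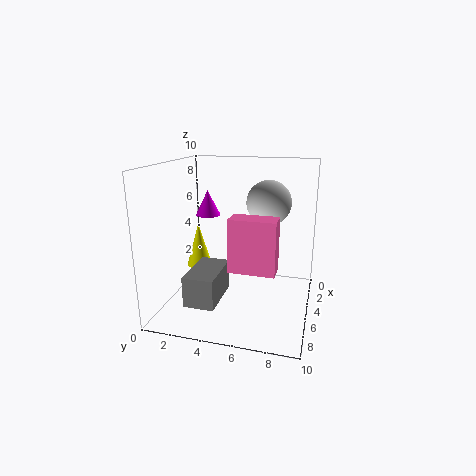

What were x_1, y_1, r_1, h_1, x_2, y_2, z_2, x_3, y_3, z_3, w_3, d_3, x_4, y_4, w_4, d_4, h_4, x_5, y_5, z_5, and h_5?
x_1 = 2.5, y_1 = 1, r_1 = 1, h_1 = 3.5, x_2 = 4.5, y_2 = 7, z_2 = 7.5, x_3 = 6, y_3 = 5, z_3 = 3.5, w_3 = 1.5, d_3 = 3, x_4 = 5.5, y_4 = 2.5, w_4 = 3.5, d_4 = 2, h_4 = 2, x_5 = 1.5, y_5 = 1.5, z_5 = 5.5, h_5 = 2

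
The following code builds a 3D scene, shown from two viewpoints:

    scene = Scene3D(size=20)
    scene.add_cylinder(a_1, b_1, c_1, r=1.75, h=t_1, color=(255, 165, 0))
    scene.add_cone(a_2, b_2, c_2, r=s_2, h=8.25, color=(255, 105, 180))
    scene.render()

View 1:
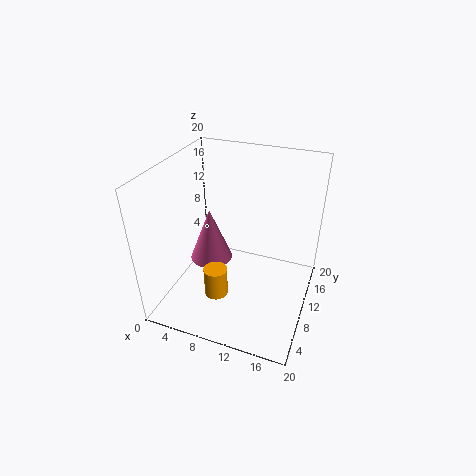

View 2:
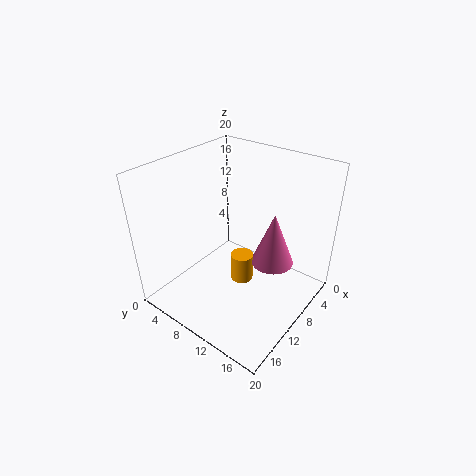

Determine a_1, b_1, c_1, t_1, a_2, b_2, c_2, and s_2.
a_1 = 7; b_1 = 8.5; c_1 = 0.25; t_1 = 4.5; a_2 = 4.5; b_2 = 12.5; c_2 = 3.75; s_2 = 3.25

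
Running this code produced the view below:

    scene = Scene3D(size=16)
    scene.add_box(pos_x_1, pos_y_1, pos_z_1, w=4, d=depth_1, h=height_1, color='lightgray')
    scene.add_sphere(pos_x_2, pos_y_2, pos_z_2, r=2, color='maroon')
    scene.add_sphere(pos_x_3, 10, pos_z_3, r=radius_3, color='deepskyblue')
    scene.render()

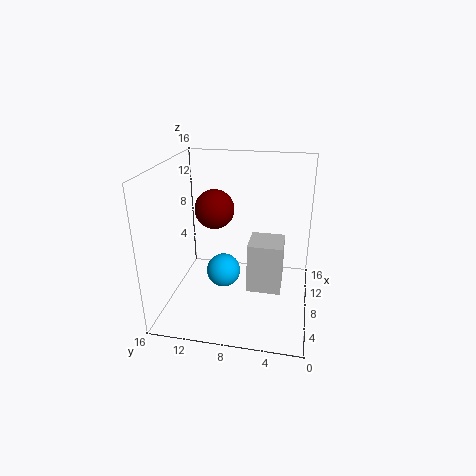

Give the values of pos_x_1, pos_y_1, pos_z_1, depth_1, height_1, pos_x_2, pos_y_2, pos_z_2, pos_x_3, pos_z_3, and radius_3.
pos_x_1 = 8; pos_y_1 = 3; pos_z_1 = 1; depth_1 = 4; height_1 = 6; pos_x_2 = 6; pos_y_2 = 10; pos_z_2 = 12; pos_x_3 = 9; pos_z_3 = 3; radius_3 = 2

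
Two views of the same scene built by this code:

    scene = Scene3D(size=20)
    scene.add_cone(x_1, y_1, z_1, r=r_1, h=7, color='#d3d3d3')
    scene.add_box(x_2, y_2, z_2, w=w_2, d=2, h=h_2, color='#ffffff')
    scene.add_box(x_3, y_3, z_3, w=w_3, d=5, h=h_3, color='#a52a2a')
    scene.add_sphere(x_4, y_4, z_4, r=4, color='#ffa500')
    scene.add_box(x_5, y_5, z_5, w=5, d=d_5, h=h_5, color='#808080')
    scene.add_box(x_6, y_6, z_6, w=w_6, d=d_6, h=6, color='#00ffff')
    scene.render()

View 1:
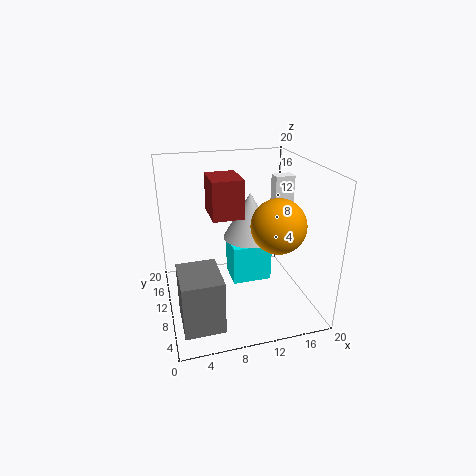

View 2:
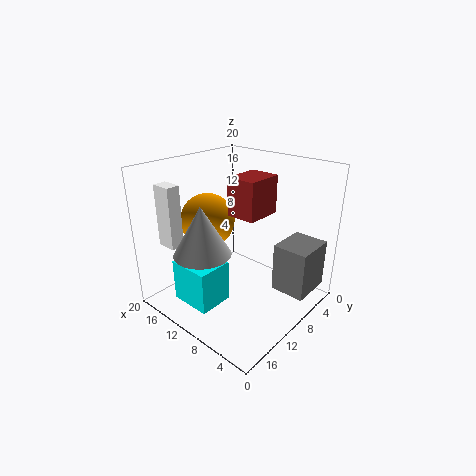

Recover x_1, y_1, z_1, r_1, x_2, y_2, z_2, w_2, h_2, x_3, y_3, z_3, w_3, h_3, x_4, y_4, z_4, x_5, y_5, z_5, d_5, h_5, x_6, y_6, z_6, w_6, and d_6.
x_1 = 13
y_1 = 14
z_1 = 8
r_1 = 4
x_2 = 17
y_2 = 14
z_2 = 8
w_2 = 3
h_2 = 9
x_3 = 6
y_3 = 7
z_3 = 14
w_3 = 4
h_3 = 5
x_4 = 16
y_4 = 10
z_4 = 11
x_5 = 1
y_5 = 1
z_5 = 2
d_5 = 6
h_5 = 7
x_6 = 10
y_6 = 12
z_6 = 1
w_6 = 6
d_6 = 5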